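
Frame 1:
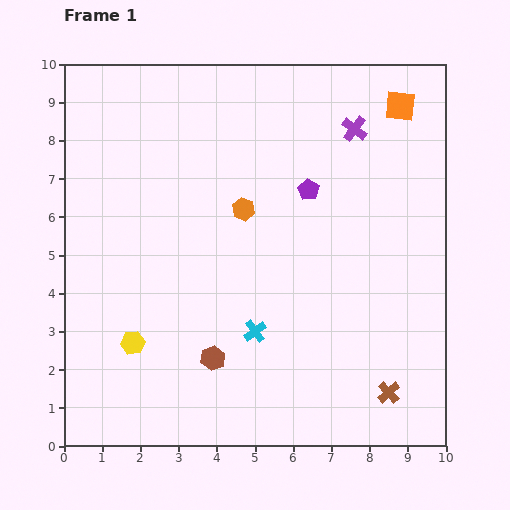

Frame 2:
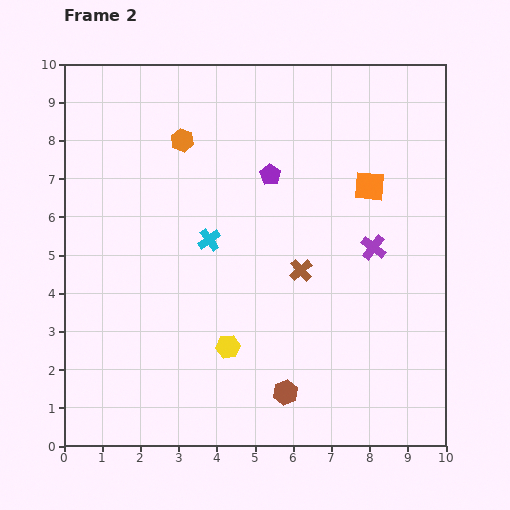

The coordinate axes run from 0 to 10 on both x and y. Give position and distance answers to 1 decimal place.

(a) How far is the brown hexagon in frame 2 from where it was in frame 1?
2.1

The brown hexagon moved from (3.9, 2.3) to (5.8, 1.4), a distance of √(1.9² + 0.9²) ≈ 2.1.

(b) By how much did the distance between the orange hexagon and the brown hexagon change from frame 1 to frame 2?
+3.1

Distance in frame 1: 4.0. Distance in frame 2: 7.1.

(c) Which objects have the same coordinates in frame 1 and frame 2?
none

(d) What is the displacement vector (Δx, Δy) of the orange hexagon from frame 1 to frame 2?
(-1.6, 1.8)

The orange hexagon was at (4.7, 6.2) in frame 1 and (3.1, 8.0) in frame 2.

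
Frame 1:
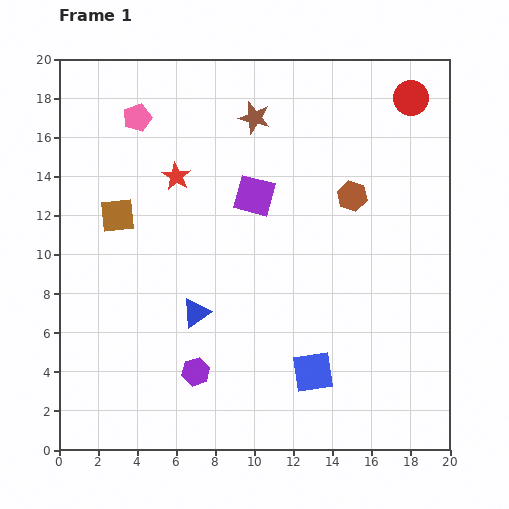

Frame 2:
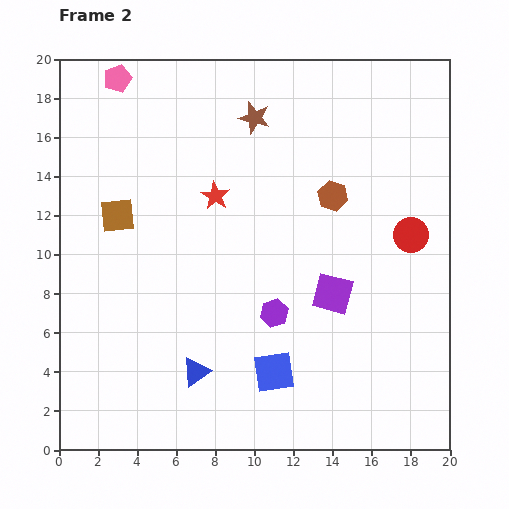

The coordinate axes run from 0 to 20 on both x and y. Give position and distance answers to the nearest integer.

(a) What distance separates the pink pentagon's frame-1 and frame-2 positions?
2

The pink pentagon moved from (4, 17) to (3, 19), a distance of √(1² + 2²) ≈ 2.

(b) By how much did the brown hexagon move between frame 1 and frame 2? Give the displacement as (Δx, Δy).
(-1, 0)

The brown hexagon was at (15, 13) in frame 1 and (14, 13) in frame 2.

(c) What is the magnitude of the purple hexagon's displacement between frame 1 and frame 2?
5

The purple hexagon moved from (7, 4) to (11, 7), a distance of √(4² + 3²) ≈ 5.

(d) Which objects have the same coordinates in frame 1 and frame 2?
the brown star, the brown square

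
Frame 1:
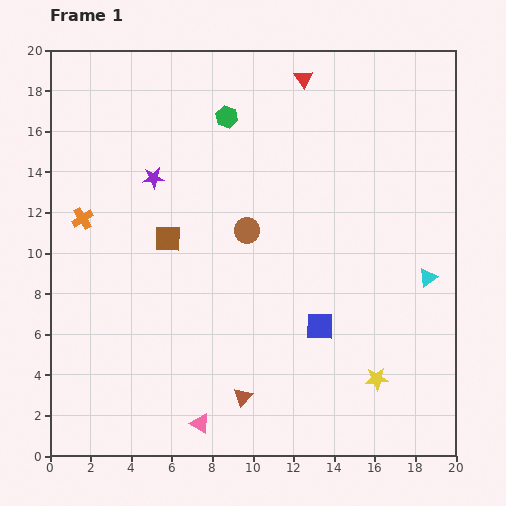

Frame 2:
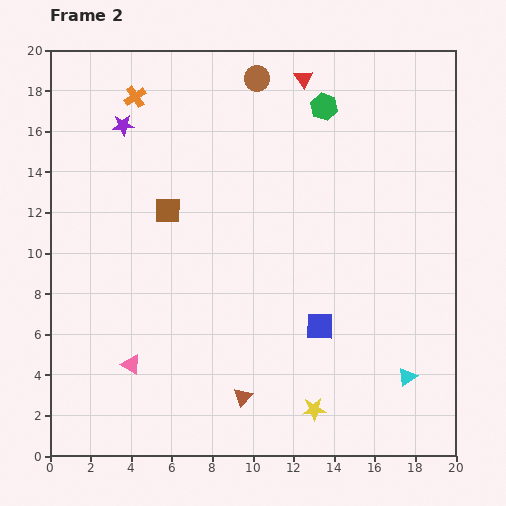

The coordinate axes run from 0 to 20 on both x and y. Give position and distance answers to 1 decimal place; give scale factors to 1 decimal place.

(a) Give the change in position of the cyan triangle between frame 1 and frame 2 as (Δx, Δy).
(-1.0, -4.9)

The cyan triangle was at (18.6, 8.8) in frame 1 and (17.6, 3.9) in frame 2.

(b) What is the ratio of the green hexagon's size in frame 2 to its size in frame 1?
1.3×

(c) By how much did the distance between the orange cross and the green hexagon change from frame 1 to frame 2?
+0.6

Distance in frame 1: 8.7. Distance in frame 2: 9.3.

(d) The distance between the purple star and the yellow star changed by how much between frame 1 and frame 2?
+2.1

Distance in frame 1: 14.8. Distance in frame 2: 16.9.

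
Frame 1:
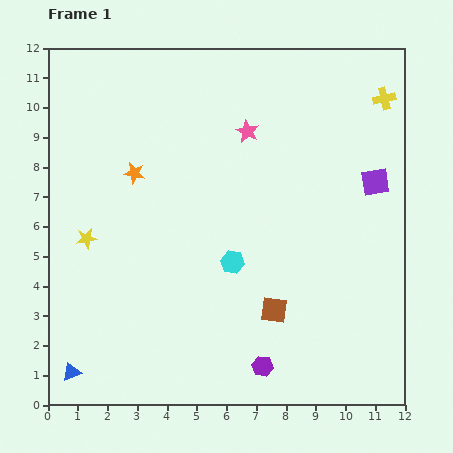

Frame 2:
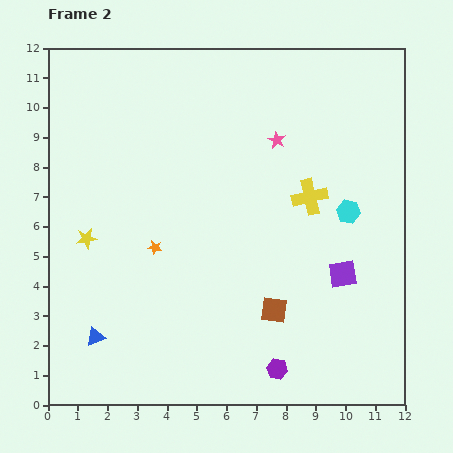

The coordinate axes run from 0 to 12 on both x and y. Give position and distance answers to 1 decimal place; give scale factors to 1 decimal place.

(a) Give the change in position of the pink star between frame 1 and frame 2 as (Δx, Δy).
(1.0, -0.3)

The pink star was at (6.7, 9.2) in frame 1 and (7.7, 8.9) in frame 2.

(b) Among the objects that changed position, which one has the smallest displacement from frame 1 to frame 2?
the purple hexagon

(moved 0.5)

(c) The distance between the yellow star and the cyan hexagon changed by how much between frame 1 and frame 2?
+3.8

Distance in frame 1: 5.0. Distance in frame 2: 8.8.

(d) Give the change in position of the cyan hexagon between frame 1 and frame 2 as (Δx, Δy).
(3.9, 1.7)

The cyan hexagon was at (6.2, 4.8) in frame 1 and (10.1, 6.5) in frame 2.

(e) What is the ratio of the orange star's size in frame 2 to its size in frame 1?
0.7×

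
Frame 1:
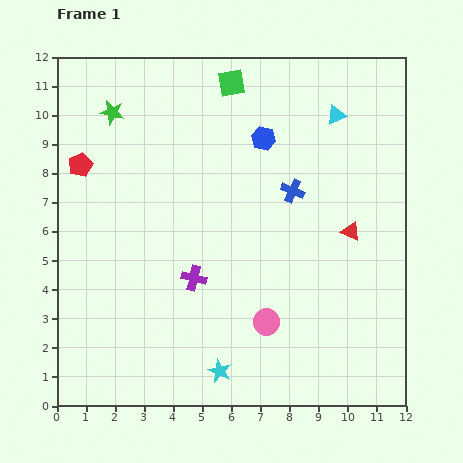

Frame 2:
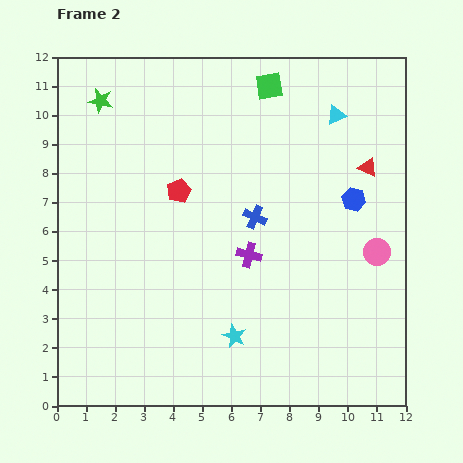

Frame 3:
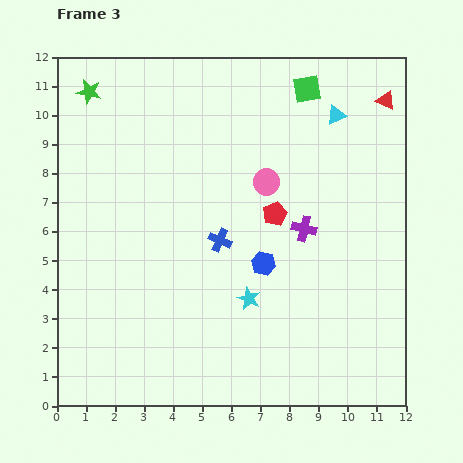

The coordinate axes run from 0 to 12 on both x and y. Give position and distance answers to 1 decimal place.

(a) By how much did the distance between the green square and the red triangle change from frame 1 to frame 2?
-2.1

Distance in frame 1: 6.5. Distance in frame 2: 4.4.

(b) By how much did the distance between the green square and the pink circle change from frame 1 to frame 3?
-4.8

Distance in frame 1: 8.3. Distance in frame 3: 3.5.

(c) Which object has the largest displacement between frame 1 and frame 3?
the red pentagon

(moved 6.9; next 4.8)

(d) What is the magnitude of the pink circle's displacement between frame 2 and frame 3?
4.5

The pink circle moved from (11.0, 5.3) to (7.2, 7.7), a distance of √(3.8² + 2.4²) ≈ 4.5.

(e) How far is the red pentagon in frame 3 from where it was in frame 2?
3.4

The red pentagon moved from (4.2, 7.4) to (7.5, 6.6), a distance of √(3.3² + 0.8²) ≈ 3.4.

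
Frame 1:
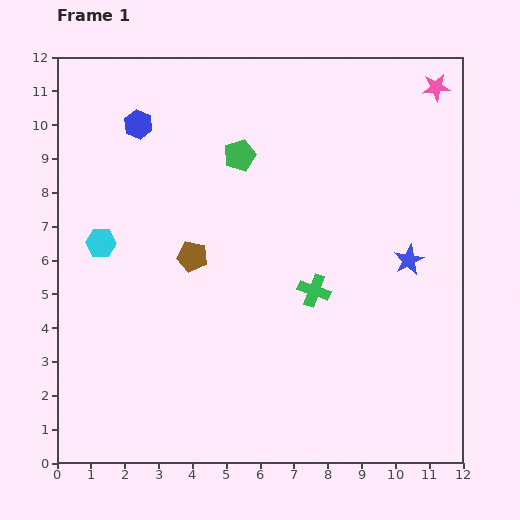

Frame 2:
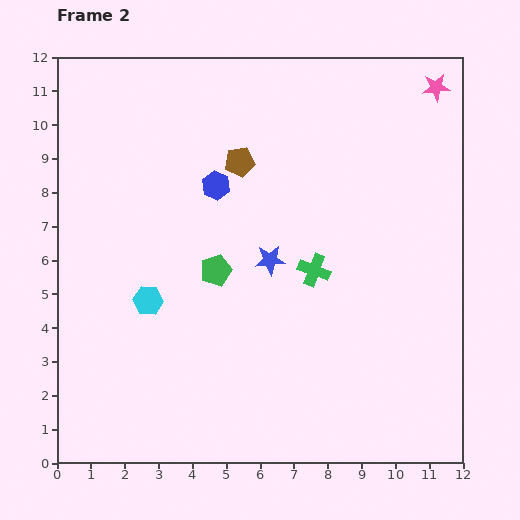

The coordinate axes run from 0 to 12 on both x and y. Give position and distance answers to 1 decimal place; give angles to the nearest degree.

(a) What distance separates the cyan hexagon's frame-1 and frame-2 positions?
2.2

The cyan hexagon moved from (1.3, 6.5) to (2.7, 4.8), a distance of √(1.4² + 1.7²) ≈ 2.2.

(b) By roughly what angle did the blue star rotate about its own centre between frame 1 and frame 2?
24° clockwise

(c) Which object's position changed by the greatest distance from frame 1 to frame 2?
the blue star

(moved 4.1; next 3.5)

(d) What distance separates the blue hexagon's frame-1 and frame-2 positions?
2.9

The blue hexagon moved from (2.4, 10.0) to (4.7, 8.2), a distance of √(2.3² + 1.8²) ≈ 2.9.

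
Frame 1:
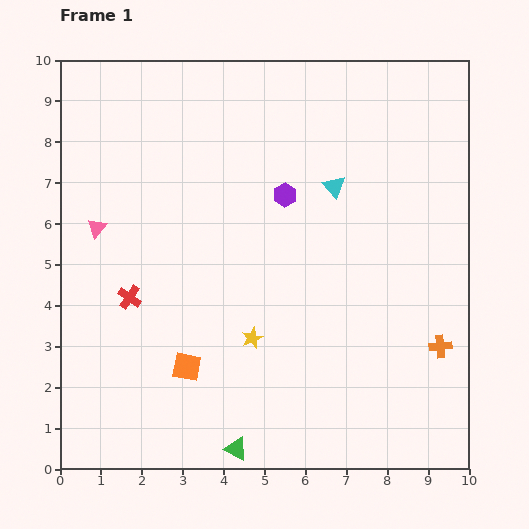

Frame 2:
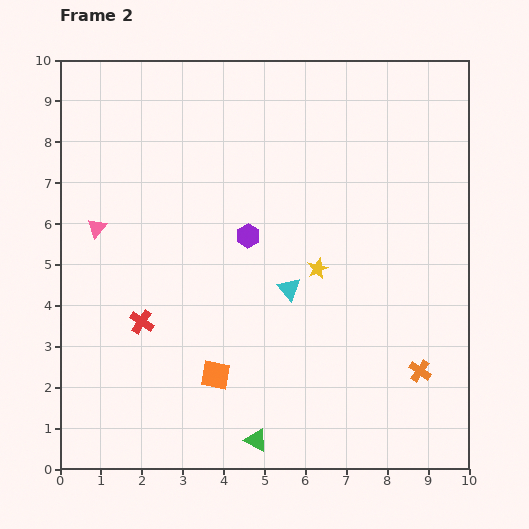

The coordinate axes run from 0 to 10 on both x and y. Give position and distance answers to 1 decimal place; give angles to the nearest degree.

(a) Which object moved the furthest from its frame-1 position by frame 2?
the cyan triangle

(moved 2.7; next 2.3)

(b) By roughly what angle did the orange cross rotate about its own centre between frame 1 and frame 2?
40° clockwise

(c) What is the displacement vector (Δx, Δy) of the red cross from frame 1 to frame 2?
(0.3, -0.6)

The red cross was at (1.7, 4.2) in frame 1 and (2.0, 3.6) in frame 2.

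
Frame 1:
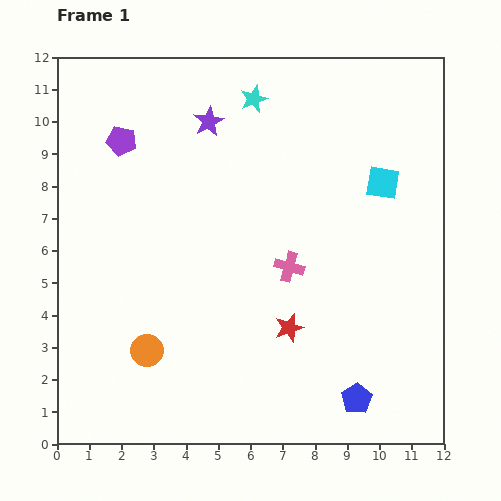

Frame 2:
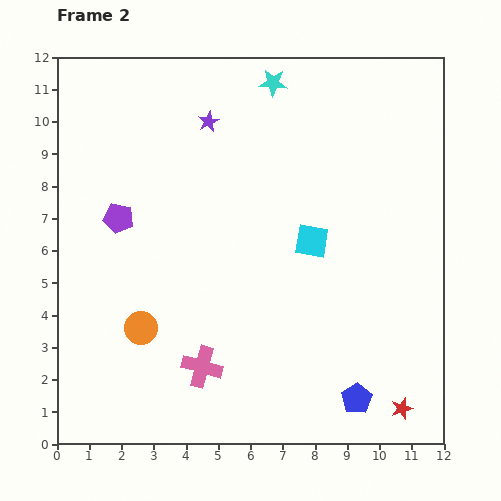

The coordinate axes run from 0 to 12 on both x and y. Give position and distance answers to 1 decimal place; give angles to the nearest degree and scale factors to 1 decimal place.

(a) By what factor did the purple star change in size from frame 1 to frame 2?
0.7×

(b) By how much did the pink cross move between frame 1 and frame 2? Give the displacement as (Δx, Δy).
(-2.7, -3.1)

The pink cross was at (7.2, 5.5) in frame 1 and (4.5, 2.4) in frame 2.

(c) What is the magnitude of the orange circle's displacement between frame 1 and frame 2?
0.7

The orange circle moved from (2.8, 2.9) to (2.6, 3.6), a distance of √(0.2² + 0.7²) ≈ 0.7.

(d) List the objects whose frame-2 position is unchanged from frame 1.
the purple star, the blue pentagon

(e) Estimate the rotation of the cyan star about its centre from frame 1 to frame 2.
24° clockwise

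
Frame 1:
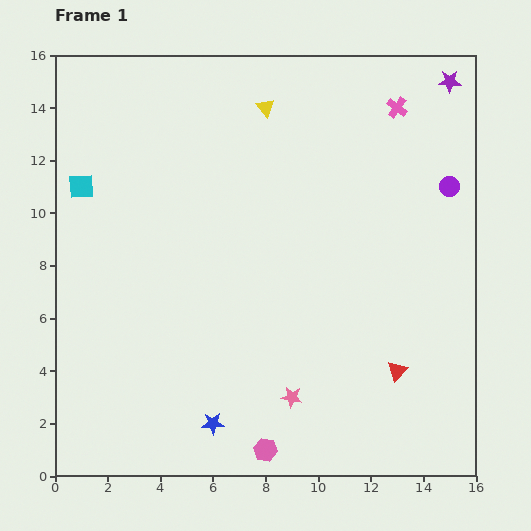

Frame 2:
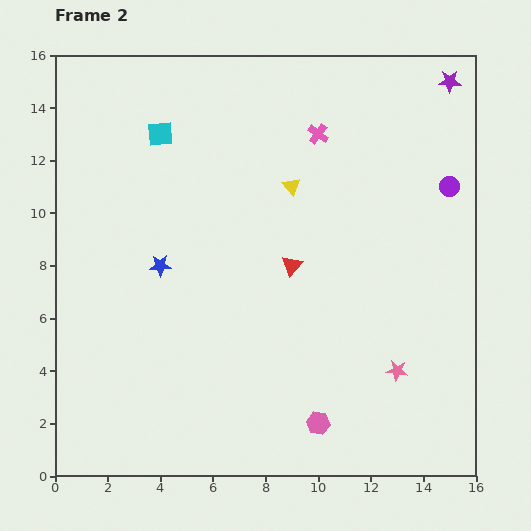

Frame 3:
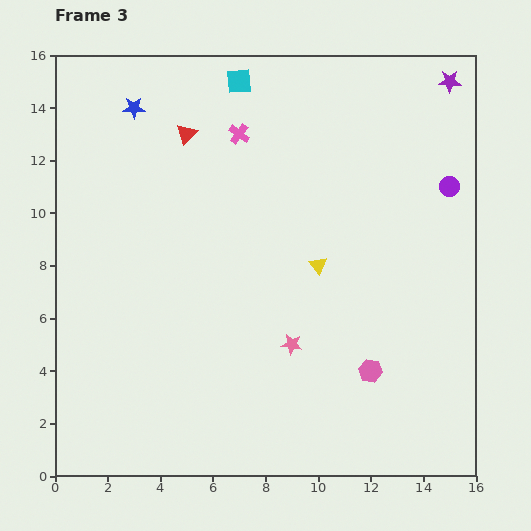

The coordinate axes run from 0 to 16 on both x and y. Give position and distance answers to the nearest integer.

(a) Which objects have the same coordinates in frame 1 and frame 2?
the purple star, the purple circle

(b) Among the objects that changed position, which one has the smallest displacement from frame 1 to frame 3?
the pink star

(moved 2)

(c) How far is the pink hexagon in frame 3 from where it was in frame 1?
5

The pink hexagon moved from (8, 1) to (12, 4), a distance of √(4² + 3²) ≈ 5.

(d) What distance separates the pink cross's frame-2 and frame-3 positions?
3

The pink cross moved from (10, 13) to (7, 13), a distance of √(3² + 0²) ≈ 3.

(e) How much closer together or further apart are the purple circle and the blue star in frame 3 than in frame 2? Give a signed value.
+1

Distance in frame 2: 11. Distance in frame 3: 12.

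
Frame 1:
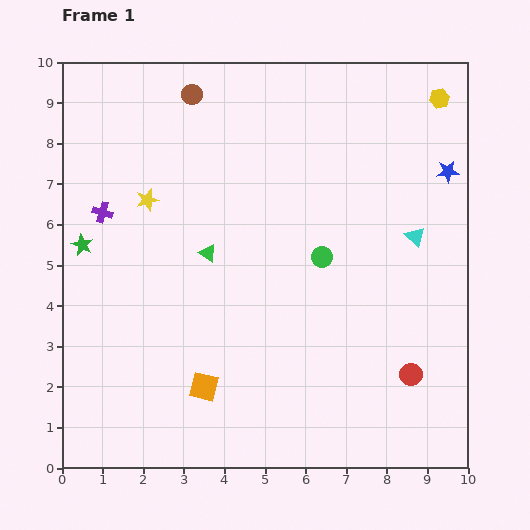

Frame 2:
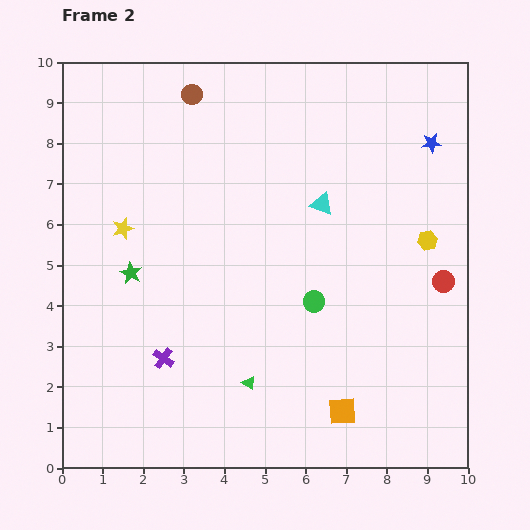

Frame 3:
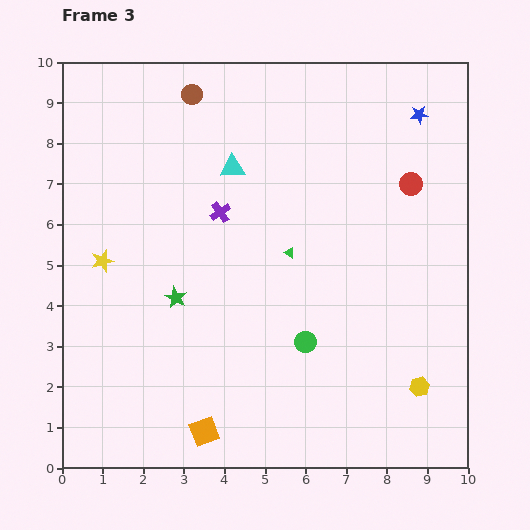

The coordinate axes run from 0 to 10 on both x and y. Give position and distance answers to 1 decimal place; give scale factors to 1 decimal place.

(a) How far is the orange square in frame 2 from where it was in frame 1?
3.5

The orange square moved from (3.5, 2.0) to (6.9, 1.4), a distance of √(3.4² + 0.6²) ≈ 3.5.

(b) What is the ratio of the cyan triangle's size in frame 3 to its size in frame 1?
1.3×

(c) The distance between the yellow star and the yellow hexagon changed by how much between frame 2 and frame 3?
+0.9

Distance in frame 2: 7.5. Distance in frame 3: 8.4.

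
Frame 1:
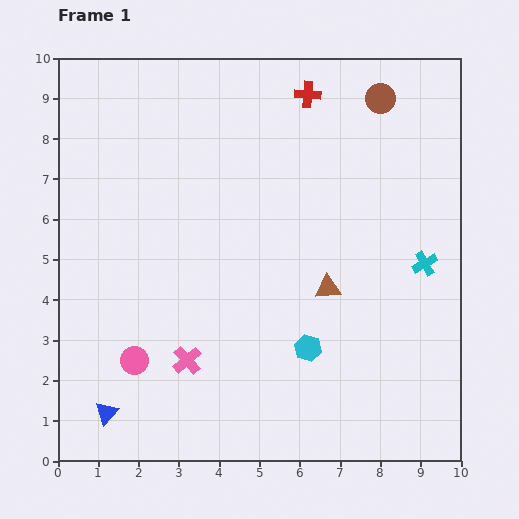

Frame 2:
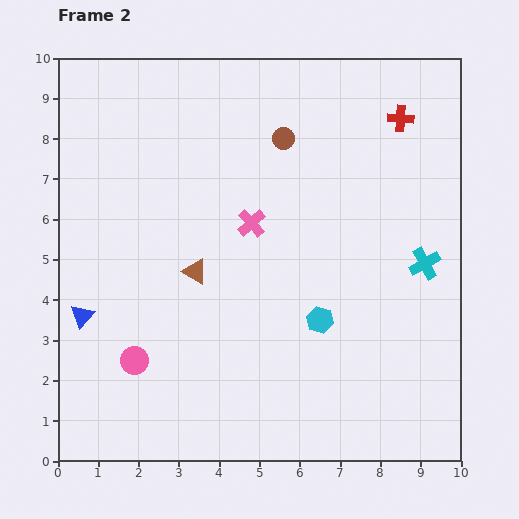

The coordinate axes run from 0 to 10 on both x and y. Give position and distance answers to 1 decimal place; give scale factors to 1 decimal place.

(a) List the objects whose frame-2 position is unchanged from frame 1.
the pink circle, the cyan cross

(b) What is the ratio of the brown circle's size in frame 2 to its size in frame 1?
0.7×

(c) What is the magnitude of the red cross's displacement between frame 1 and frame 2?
2.4

The red cross moved from (6.2, 9.1) to (8.5, 8.5), a distance of √(2.3² + 0.6²) ≈ 2.4.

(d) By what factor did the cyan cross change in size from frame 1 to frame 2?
1.3×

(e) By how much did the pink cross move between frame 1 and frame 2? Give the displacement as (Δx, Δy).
(1.6, 3.4)

The pink cross was at (3.2, 2.5) in frame 1 and (4.8, 5.9) in frame 2.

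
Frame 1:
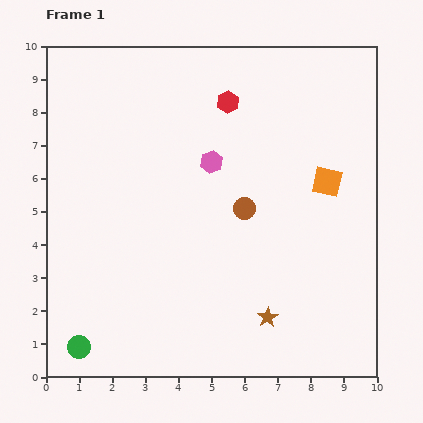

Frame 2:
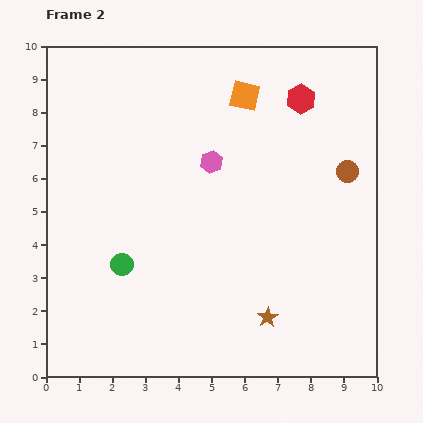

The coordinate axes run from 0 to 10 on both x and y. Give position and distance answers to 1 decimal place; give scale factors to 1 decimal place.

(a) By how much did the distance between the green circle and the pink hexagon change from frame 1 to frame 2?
-2.8

Distance in frame 1: 6.9. Distance in frame 2: 4.1.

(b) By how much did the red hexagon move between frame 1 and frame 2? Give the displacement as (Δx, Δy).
(2.2, 0.1)

The red hexagon was at (5.5, 8.3) in frame 1 and (7.7, 8.4) in frame 2.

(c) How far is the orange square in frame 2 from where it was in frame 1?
3.6

The orange square moved from (8.5, 5.9) to (6.0, 8.5), a distance of √(2.5² + 2.6²) ≈ 3.6.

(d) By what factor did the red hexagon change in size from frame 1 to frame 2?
1.3×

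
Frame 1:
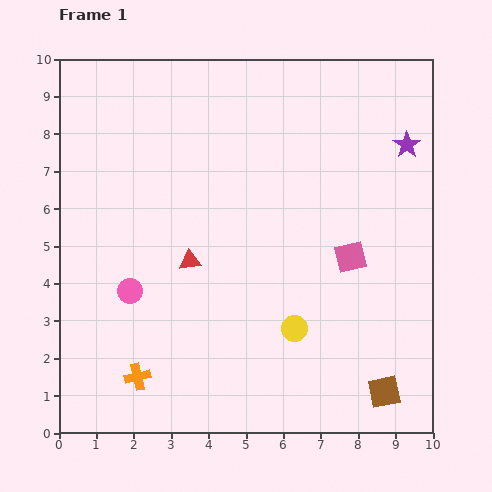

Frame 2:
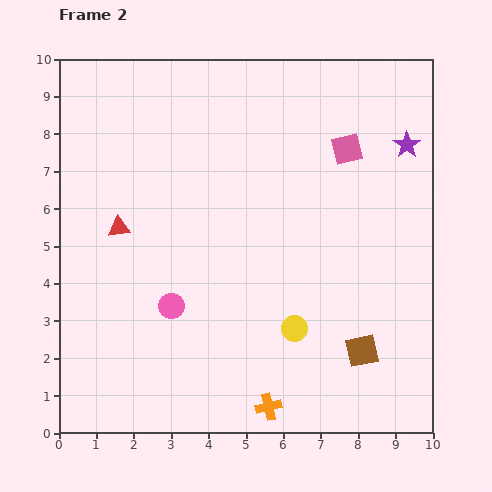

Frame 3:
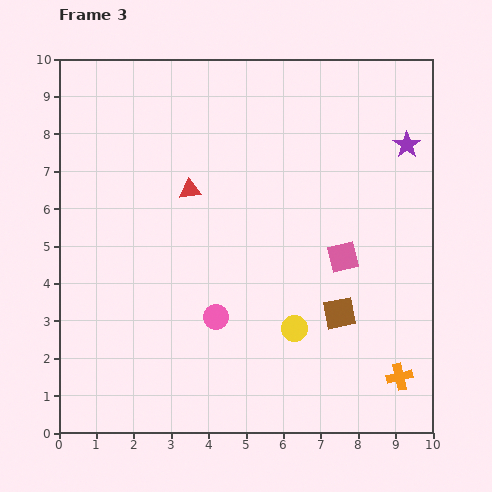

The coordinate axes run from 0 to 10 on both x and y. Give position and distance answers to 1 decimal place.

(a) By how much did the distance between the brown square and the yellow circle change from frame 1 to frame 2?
-1.0

Distance in frame 1: 2.9. Distance in frame 2: 1.9.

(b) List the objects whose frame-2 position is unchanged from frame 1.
the purple star, the yellow circle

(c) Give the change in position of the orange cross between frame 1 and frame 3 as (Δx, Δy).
(7.0, 0.0)

The orange cross was at (2.1, 1.5) in frame 1 and (9.1, 1.5) in frame 3.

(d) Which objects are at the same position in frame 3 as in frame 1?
the purple star, the yellow circle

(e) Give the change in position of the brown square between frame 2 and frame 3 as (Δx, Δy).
(-0.6, 1.0)

The brown square was at (8.1, 2.2) in frame 2 and (7.5, 3.2) in frame 3.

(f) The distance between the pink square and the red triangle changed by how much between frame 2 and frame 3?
-2.0

Distance in frame 2: 6.5. Distance in frame 3: 4.5.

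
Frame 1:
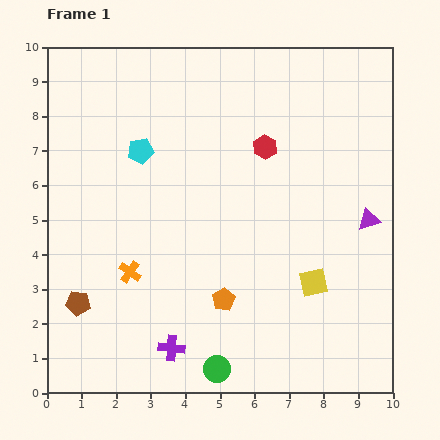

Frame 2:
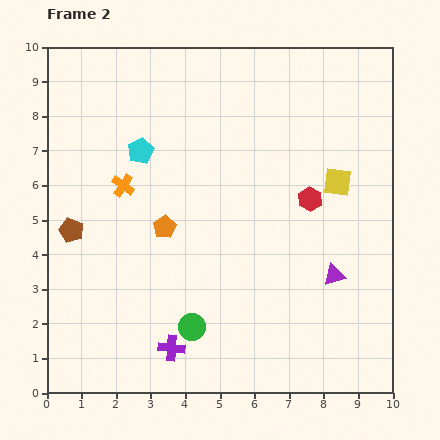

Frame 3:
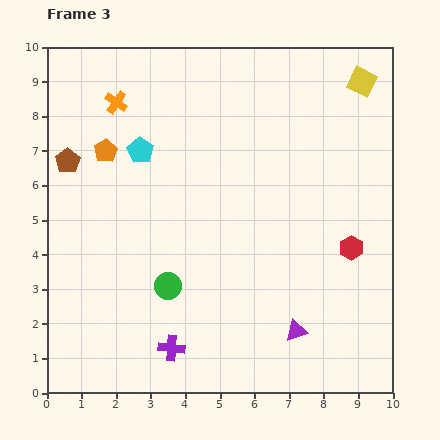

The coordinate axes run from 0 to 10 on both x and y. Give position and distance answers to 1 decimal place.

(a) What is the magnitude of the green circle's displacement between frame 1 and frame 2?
1.4

The green circle moved from (4.9, 0.7) to (4.2, 1.9), a distance of √(0.7² + 1.2²) ≈ 1.4.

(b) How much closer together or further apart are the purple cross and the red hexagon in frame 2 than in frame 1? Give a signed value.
-0.5

Distance in frame 1: 6.4. Distance in frame 2: 5.9.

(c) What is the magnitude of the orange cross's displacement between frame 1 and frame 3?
4.9

The orange cross moved from (2.4, 3.5) to (2.0, 8.4), a distance of √(0.4² + 4.9²) ≈ 4.9.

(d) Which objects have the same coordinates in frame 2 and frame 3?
the cyan pentagon, the purple cross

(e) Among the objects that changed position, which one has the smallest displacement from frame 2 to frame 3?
the green circle

(moved 1.4)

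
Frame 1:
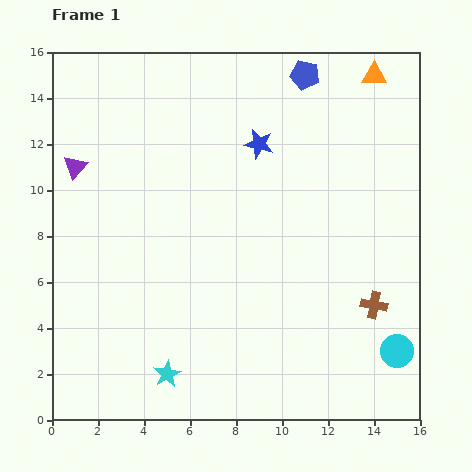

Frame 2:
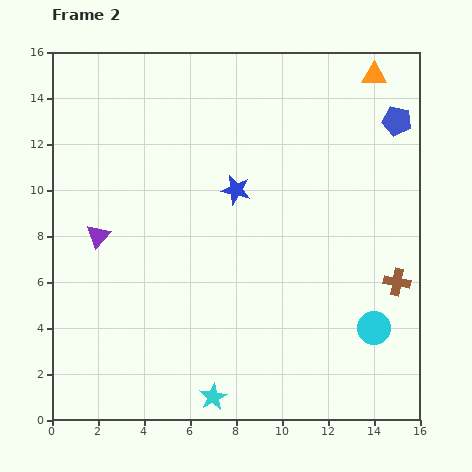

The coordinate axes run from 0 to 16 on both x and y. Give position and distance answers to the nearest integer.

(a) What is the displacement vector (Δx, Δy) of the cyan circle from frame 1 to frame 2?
(-1, 1)

The cyan circle was at (15, 3) in frame 1 and (14, 4) in frame 2.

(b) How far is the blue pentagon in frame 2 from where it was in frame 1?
4

The blue pentagon moved from (11, 15) to (15, 13), a distance of √(4² + 2²) ≈ 4.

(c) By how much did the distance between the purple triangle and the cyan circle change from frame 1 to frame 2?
-3

Distance in frame 1: 16. Distance in frame 2: 13.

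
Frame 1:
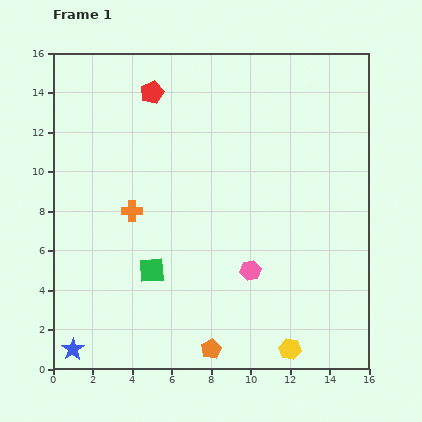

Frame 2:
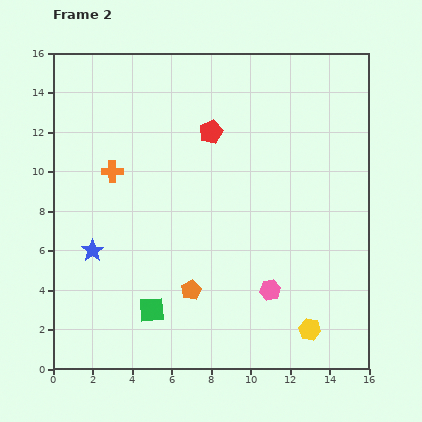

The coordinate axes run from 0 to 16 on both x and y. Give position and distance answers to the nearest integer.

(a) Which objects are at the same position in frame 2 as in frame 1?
none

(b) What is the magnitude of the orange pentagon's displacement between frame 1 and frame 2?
3

The orange pentagon moved from (8, 1) to (7, 4), a distance of √(1² + 3²) ≈ 3.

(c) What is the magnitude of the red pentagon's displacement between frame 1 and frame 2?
4

The red pentagon moved from (5, 14) to (8, 12), a distance of √(3² + 2²) ≈ 4.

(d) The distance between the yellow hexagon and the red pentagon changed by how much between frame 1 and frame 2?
-4

Distance in frame 1: 15. Distance in frame 2: 11.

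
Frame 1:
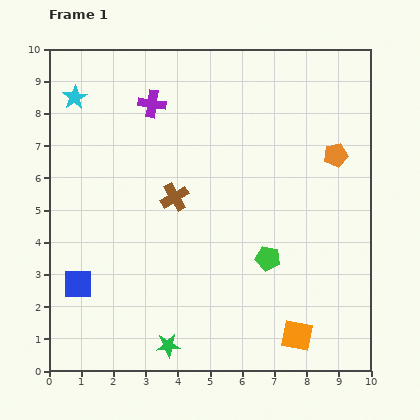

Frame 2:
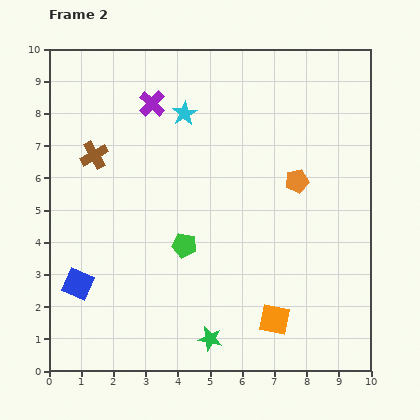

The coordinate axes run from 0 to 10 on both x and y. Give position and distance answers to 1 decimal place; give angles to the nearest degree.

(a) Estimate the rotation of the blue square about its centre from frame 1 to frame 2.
23° clockwise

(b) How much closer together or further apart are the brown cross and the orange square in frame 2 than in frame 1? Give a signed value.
+1.9

Distance in frame 1: 5.7. Distance in frame 2: 7.6.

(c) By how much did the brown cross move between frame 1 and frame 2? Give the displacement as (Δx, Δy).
(-2.5, 1.3)

The brown cross was at (3.9, 5.4) in frame 1 and (1.4, 6.7) in frame 2.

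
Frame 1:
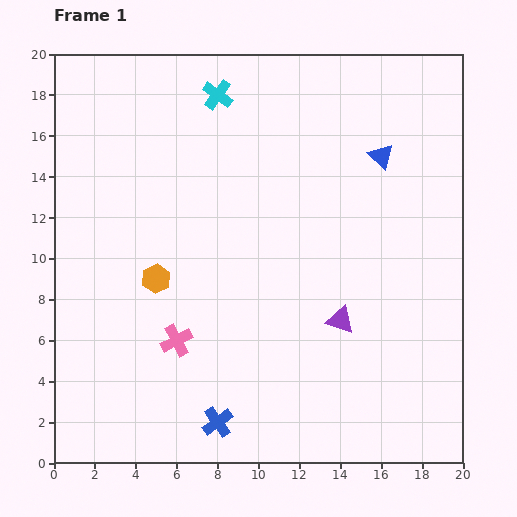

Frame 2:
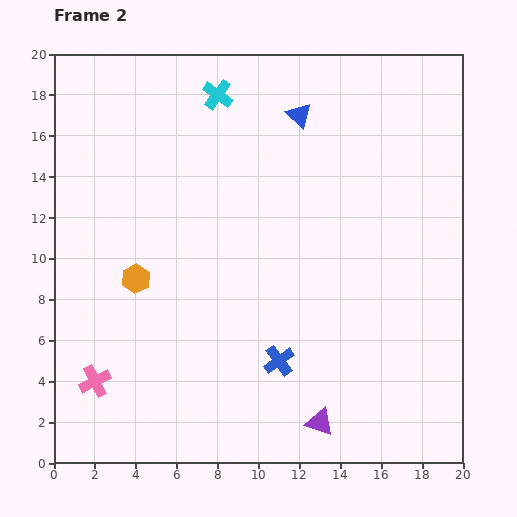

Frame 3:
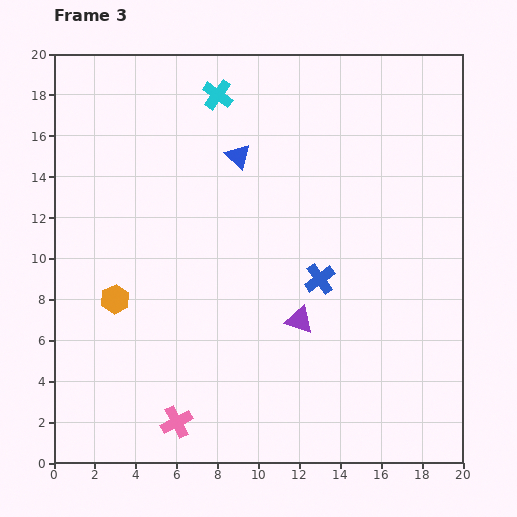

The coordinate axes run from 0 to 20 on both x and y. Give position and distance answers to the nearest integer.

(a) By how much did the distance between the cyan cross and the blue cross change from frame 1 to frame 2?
-3

Distance in frame 1: 16. Distance in frame 2: 13.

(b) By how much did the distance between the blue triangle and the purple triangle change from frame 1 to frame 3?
+1

Distance in frame 1: 8. Distance in frame 3: 9.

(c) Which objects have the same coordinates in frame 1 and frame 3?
the cyan cross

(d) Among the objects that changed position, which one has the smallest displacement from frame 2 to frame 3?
the orange hexagon

(moved 1)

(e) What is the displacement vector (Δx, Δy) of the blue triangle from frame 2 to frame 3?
(-3, -2)

The blue triangle was at (12, 17) in frame 2 and (9, 15) in frame 3.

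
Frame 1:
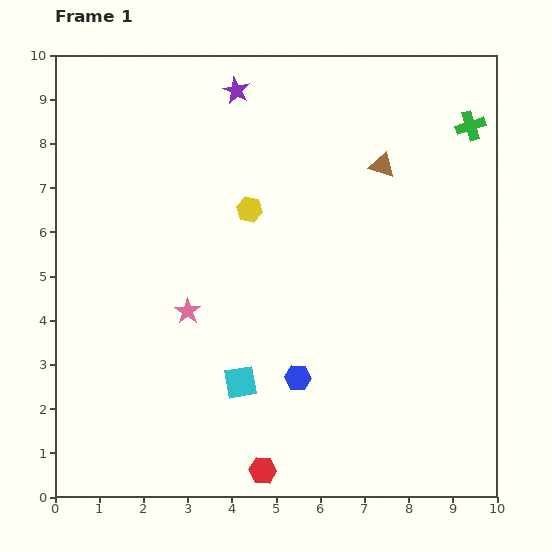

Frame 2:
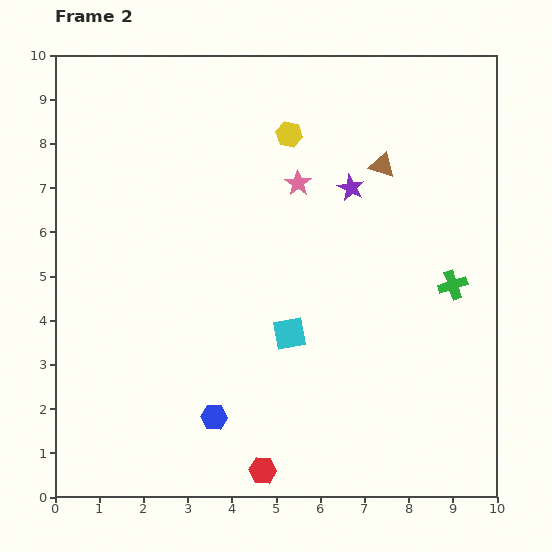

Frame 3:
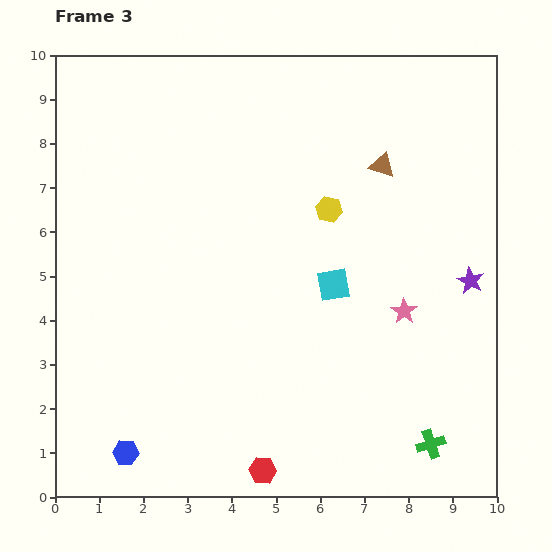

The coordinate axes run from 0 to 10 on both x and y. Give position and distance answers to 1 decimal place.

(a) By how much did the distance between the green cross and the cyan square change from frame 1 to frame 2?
-3.9

Distance in frame 1: 7.8. Distance in frame 2: 3.9.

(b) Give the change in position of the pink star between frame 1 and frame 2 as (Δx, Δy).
(2.5, 2.9)

The pink star was at (3.0, 4.2) in frame 1 and (5.5, 7.1) in frame 2.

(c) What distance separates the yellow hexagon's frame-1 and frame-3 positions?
1.8

The yellow hexagon moved from (4.4, 6.5) to (6.2, 6.5), a distance of √(1.8² + 0.0²) ≈ 1.8.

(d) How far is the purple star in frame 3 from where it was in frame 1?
6.8

The purple star moved from (4.1, 9.2) to (9.4, 4.9), a distance of √(5.3² + 4.3²) ≈ 6.8.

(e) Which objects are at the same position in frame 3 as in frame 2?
the brown triangle, the red hexagon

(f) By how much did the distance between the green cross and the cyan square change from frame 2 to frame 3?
+0.3

Distance in frame 2: 3.9. Distance in frame 3: 4.2.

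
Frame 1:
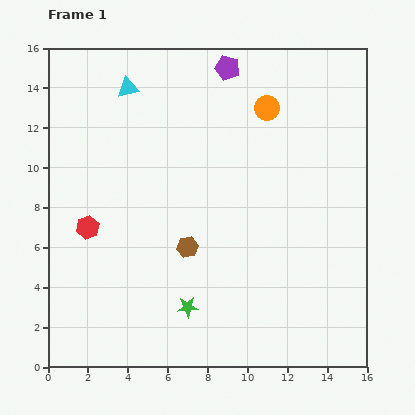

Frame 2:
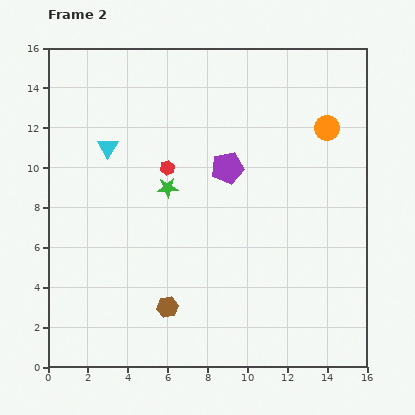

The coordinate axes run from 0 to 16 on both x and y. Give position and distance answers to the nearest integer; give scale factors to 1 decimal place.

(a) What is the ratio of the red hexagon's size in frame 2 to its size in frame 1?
0.6×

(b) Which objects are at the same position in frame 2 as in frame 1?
none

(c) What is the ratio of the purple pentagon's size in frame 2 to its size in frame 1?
1.3×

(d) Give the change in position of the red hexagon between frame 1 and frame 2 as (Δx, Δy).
(4, 3)

The red hexagon was at (2, 7) in frame 1 and (6, 10) in frame 2.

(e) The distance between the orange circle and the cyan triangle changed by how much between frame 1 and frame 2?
+4

Distance in frame 1: 7. Distance in frame 2: 11.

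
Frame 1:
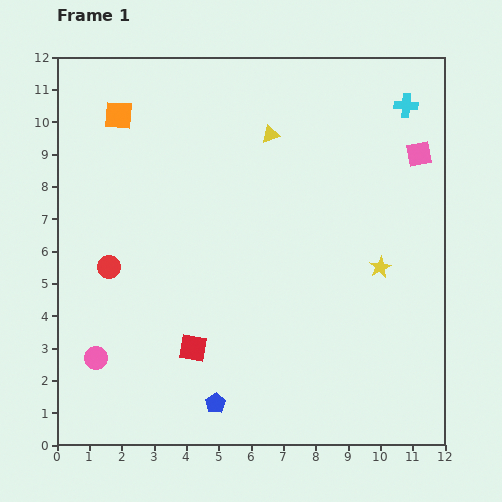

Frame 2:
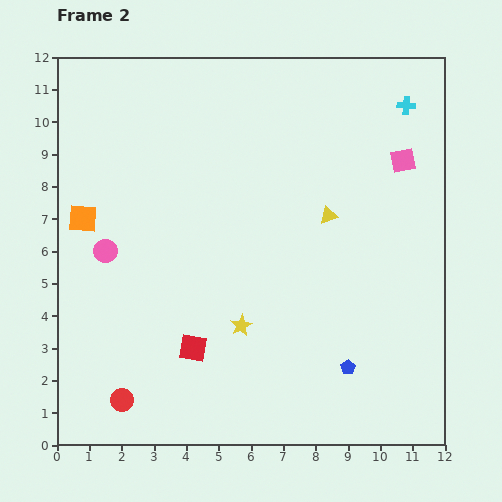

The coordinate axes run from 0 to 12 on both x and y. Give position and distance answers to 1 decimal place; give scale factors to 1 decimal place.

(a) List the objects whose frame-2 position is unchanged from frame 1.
the cyan cross, the red square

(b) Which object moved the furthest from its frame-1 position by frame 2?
the yellow star

(moved 4.7; next 4.2)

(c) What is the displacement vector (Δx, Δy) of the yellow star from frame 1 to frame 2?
(-4.3, -1.8)

The yellow star was at (10.0, 5.5) in frame 1 and (5.7, 3.7) in frame 2.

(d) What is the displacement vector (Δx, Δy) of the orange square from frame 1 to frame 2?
(-1.1, -3.2)

The orange square was at (1.9, 10.2) in frame 1 and (0.8, 7.0) in frame 2.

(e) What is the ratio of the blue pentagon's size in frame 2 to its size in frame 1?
0.7×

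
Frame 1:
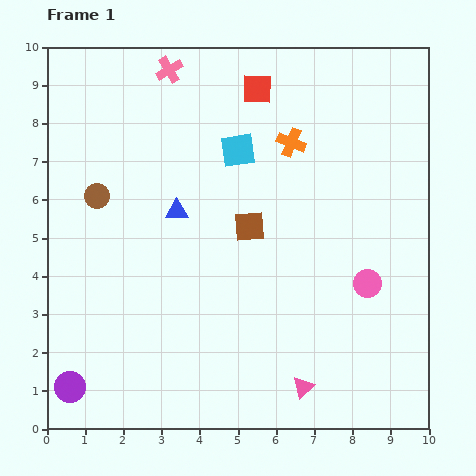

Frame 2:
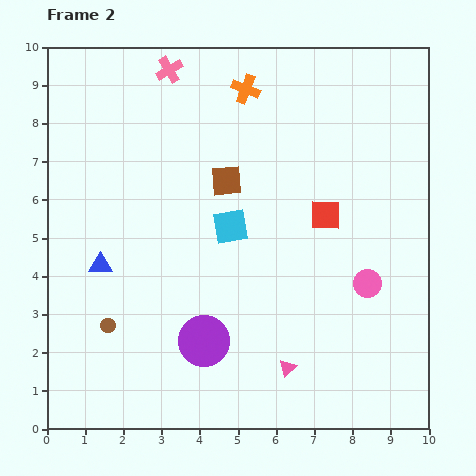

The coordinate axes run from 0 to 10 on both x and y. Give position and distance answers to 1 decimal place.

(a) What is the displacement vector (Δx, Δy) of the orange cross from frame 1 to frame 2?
(-1.2, 1.4)

The orange cross was at (6.4, 7.5) in frame 1 and (5.2, 8.9) in frame 2.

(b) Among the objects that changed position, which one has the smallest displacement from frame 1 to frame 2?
the pink triangle

(moved 0.6)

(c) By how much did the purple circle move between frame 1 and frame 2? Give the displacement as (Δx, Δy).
(3.5, 1.2)

The purple circle was at (0.6, 1.1) in frame 1 and (4.1, 2.3) in frame 2.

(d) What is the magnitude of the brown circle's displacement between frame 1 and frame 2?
3.4

The brown circle moved from (1.3, 6.1) to (1.6, 2.7), a distance of √(0.3² + 3.4²) ≈ 3.4.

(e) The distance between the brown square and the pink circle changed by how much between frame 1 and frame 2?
+1.2

Distance in frame 1: 3.4. Distance in frame 2: 4.6.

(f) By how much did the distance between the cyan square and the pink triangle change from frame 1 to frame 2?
-2.4

Distance in frame 1: 6.4. Distance in frame 2: 4.0.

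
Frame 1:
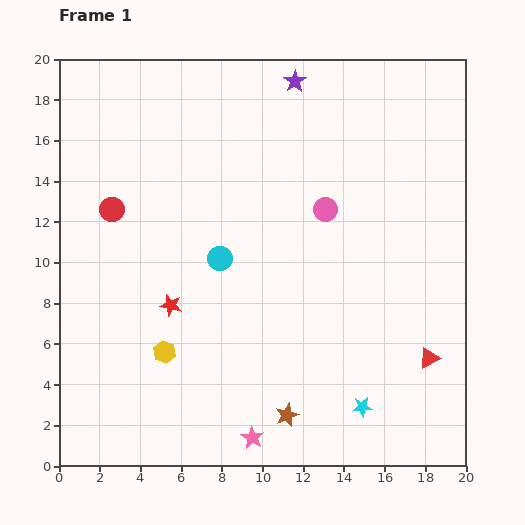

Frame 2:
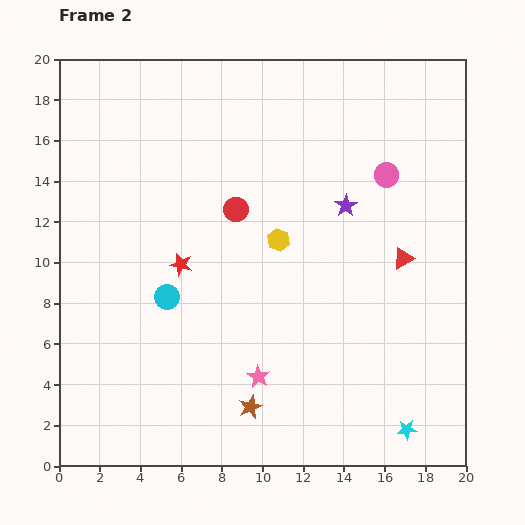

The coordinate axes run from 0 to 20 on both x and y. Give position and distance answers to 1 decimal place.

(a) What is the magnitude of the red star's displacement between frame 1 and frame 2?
2.1

The red star moved from (5.5, 7.9) to (6.0, 9.9), a distance of √(0.5² + 2.0²) ≈ 2.1.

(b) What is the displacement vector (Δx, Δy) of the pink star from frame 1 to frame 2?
(0.3, 3.0)

The pink star was at (9.5, 1.4) in frame 1 and (9.8, 4.4) in frame 2.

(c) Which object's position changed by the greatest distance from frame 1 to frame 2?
the yellow hexagon

(moved 7.8; next 6.6)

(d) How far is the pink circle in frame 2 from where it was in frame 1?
3.4

The pink circle moved from (13.1, 12.6) to (16.1, 14.3), a distance of √(3.0² + 1.7²) ≈ 3.4.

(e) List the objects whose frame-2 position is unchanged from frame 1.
none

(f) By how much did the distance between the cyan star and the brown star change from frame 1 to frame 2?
+4.1

Distance in frame 1: 3.7. Distance in frame 2: 7.8.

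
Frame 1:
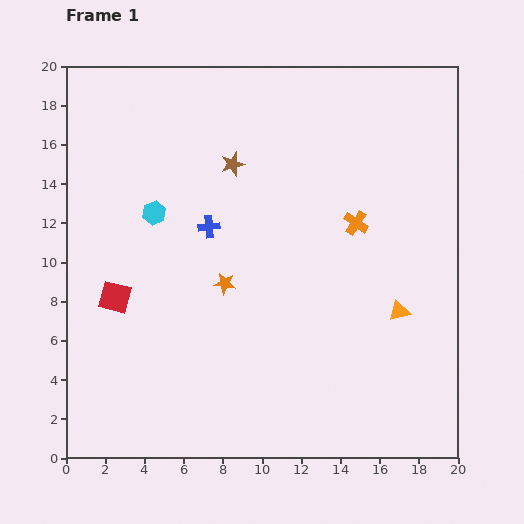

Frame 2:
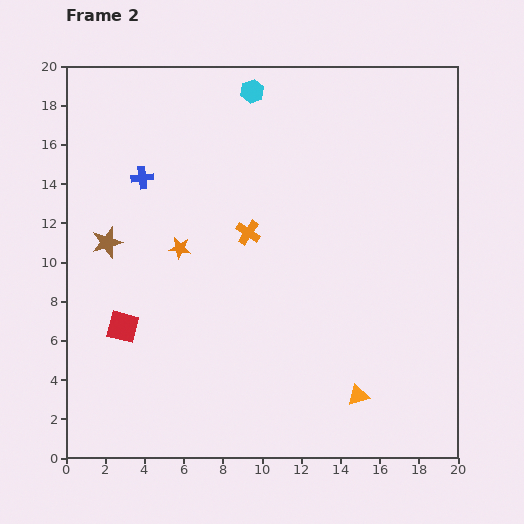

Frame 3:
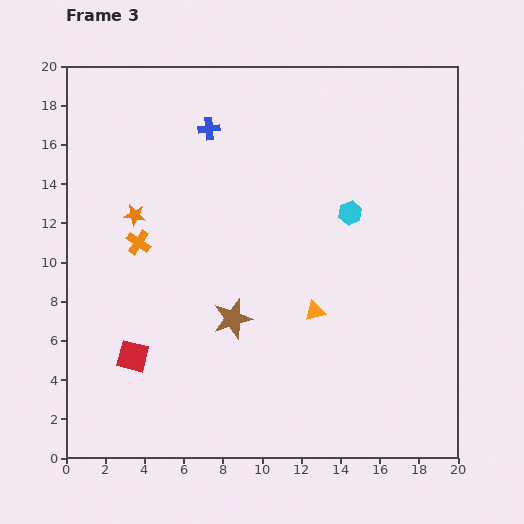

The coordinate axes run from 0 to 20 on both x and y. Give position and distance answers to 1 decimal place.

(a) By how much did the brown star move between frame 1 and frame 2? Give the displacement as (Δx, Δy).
(-6.4, -4.0)

The brown star was at (8.5, 15.0) in frame 1 and (2.1, 11.0) in frame 2.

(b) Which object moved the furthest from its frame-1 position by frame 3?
the orange cross

(moved 11.1; next 10.0)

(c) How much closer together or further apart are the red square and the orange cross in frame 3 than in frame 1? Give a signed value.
-7.1

Distance in frame 1: 12.9. Distance in frame 3: 5.8.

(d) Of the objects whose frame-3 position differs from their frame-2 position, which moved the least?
the red square

(moved 1.6)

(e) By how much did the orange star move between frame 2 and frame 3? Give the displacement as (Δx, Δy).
(-2.3, 1.7)

The orange star was at (5.8, 10.7) in frame 2 and (3.5, 12.4) in frame 3.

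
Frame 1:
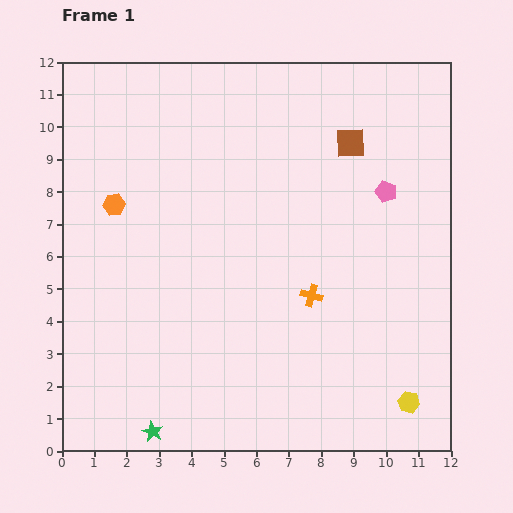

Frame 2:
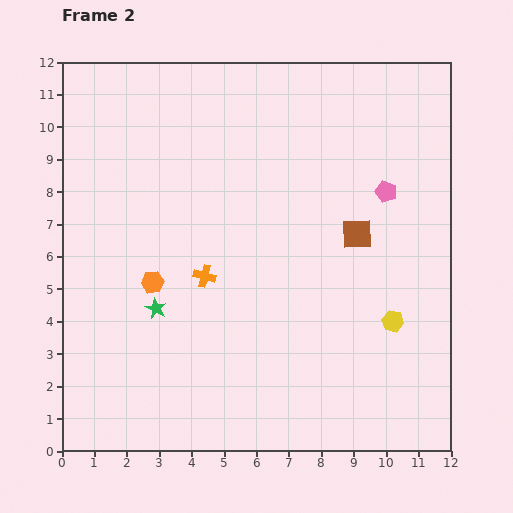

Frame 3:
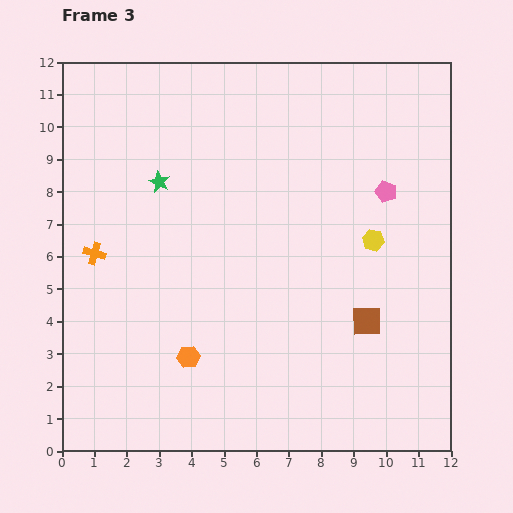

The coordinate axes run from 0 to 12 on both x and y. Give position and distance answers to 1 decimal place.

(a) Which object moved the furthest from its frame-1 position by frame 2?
the green star

(moved 3.8; next 3.4)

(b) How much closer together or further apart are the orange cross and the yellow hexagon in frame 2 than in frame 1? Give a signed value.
+1.5

Distance in frame 1: 4.5. Distance in frame 2: 6.0.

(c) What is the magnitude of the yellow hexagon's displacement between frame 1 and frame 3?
5.1

The yellow hexagon moved from (10.7, 1.5) to (9.6, 6.5), a distance of √(1.1² + 5.0²) ≈ 5.1.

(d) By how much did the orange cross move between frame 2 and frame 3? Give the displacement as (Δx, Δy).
(-3.4, 0.7)

The orange cross was at (4.4, 5.4) in frame 2 and (1.0, 6.1) in frame 3.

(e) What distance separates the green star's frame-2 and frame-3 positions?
3.9

The green star moved from (2.9, 4.4) to (3.0, 8.3), a distance of √(0.1² + 3.9²) ≈ 3.9.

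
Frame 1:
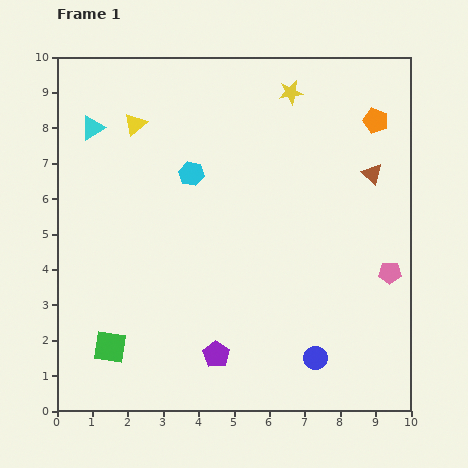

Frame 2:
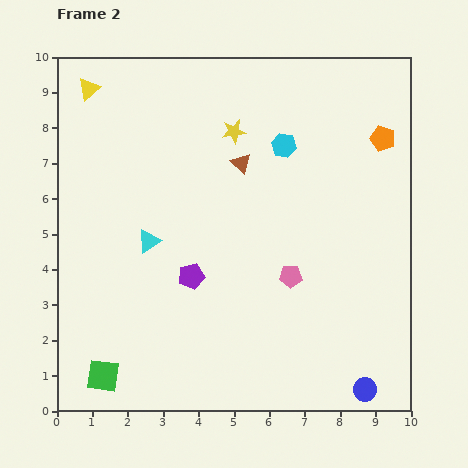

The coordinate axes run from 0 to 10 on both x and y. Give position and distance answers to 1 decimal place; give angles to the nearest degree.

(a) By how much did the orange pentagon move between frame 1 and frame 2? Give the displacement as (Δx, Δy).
(0.2, -0.5)

The orange pentagon was at (9.0, 8.2) in frame 1 and (9.2, 7.7) in frame 2.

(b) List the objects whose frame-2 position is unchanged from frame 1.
none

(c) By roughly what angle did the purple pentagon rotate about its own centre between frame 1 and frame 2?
25° clockwise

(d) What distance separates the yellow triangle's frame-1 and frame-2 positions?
1.6

The yellow triangle moved from (2.2, 8.1) to (0.9, 9.1), a distance of √(1.3² + 1.0²) ≈ 1.6.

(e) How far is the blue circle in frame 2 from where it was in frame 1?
1.7

The blue circle moved from (7.3, 1.5) to (8.7, 0.6), a distance of √(1.4² + 0.9²) ≈ 1.7.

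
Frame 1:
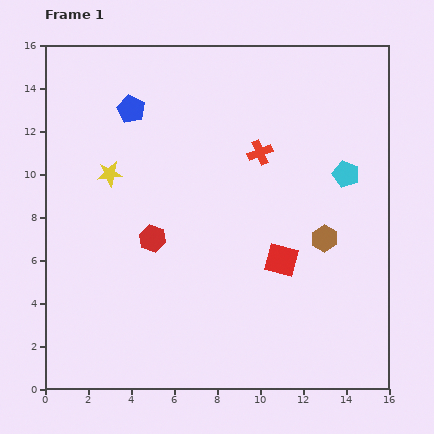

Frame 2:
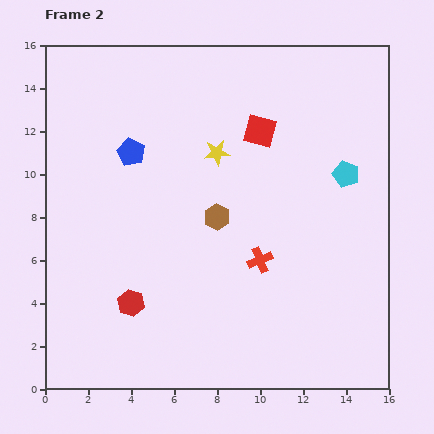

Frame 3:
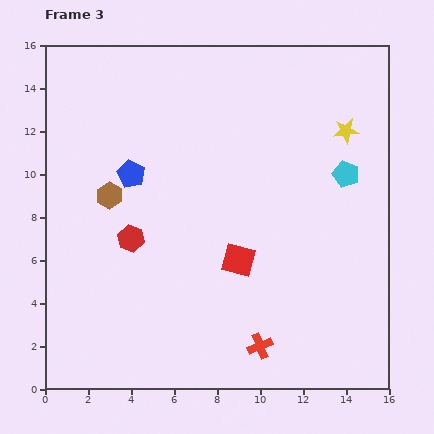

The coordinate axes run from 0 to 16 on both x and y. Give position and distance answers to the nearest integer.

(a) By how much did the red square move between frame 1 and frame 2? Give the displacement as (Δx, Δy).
(-1, 6)

The red square was at (11, 6) in frame 1 and (10, 12) in frame 2.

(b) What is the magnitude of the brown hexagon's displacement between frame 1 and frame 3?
10

The brown hexagon moved from (13, 7) to (3, 9), a distance of √(10² + 2²) ≈ 10.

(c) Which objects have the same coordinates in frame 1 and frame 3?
the cyan pentagon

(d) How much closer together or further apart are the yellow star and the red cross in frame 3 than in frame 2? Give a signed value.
+6

Distance in frame 2: 5. Distance in frame 3: 11.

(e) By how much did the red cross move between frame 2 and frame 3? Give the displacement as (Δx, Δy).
(0, -4)

The red cross was at (10, 6) in frame 2 and (10, 2) in frame 3.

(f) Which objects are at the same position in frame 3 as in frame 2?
the cyan pentagon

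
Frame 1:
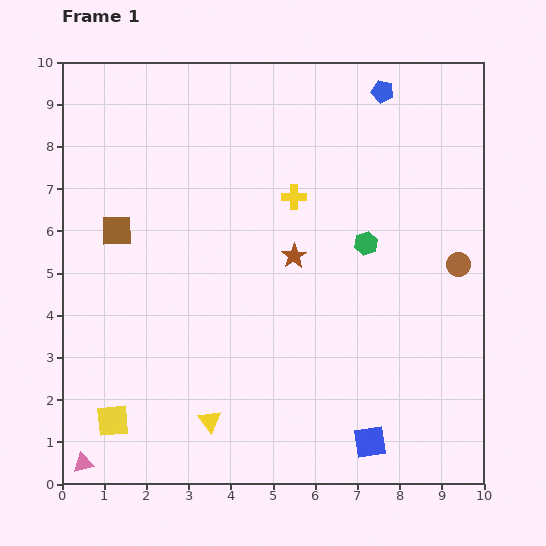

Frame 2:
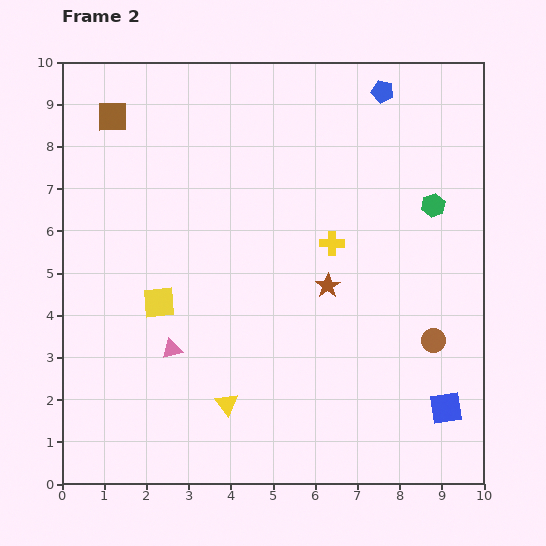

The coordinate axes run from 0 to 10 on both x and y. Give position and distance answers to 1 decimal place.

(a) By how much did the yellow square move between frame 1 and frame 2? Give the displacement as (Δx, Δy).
(1.1, 2.8)

The yellow square was at (1.2, 1.5) in frame 1 and (2.3, 4.3) in frame 2.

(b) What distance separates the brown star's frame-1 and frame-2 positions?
1.1

The brown star moved from (5.5, 5.4) to (6.3, 4.7), a distance of √(0.8² + 0.7²) ≈ 1.1.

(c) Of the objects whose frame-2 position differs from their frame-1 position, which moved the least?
the yellow triangle

(moved 0.6)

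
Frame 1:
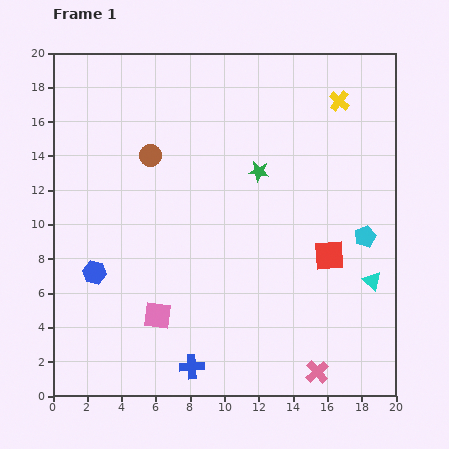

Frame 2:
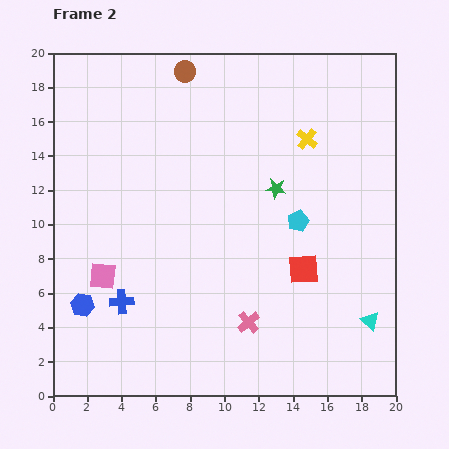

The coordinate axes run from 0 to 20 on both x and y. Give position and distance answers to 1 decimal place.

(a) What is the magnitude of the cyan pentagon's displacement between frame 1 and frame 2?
4.0

The cyan pentagon moved from (18.2, 9.3) to (14.3, 10.2), a distance of √(3.9² + 0.9²) ≈ 4.0.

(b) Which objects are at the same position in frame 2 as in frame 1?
none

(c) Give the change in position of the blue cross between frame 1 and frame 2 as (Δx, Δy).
(-4.1, 3.8)

The blue cross was at (8.1, 1.7) in frame 1 and (4.0, 5.5) in frame 2.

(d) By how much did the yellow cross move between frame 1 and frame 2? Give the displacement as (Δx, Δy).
(-1.9, -2.2)

The yellow cross was at (16.7, 17.2) in frame 1 and (14.8, 15.0) in frame 2.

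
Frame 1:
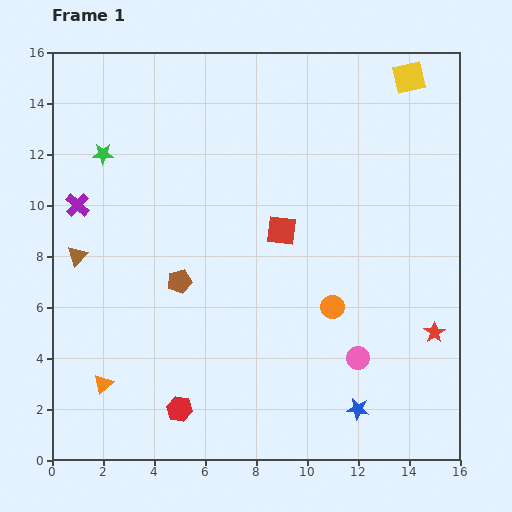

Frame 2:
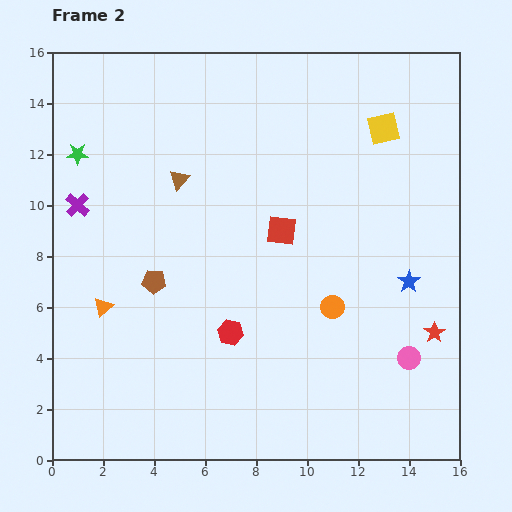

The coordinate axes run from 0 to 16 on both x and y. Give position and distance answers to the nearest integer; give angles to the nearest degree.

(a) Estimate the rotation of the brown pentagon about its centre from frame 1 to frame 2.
17° clockwise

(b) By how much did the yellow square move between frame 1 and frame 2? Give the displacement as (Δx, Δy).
(-1, -2)

The yellow square was at (14, 15) in frame 1 and (13, 13) in frame 2.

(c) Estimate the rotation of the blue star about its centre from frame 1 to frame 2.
29° clockwise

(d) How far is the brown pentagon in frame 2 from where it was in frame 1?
1

The brown pentagon moved from (5, 7) to (4, 7), a distance of √(1² + 0²) ≈ 1.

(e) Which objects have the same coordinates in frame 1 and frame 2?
the orange circle, the red square, the purple cross, the red star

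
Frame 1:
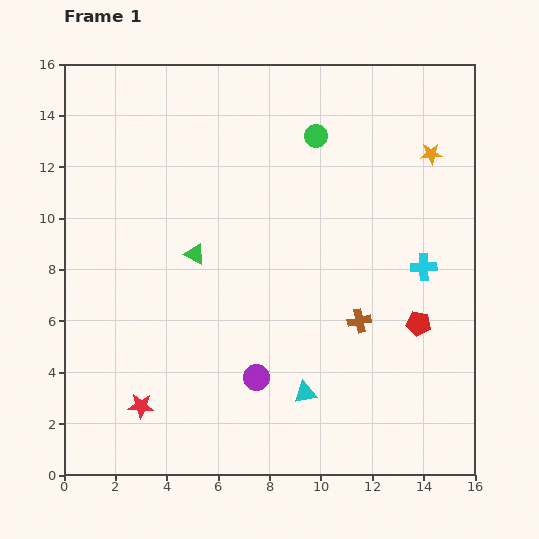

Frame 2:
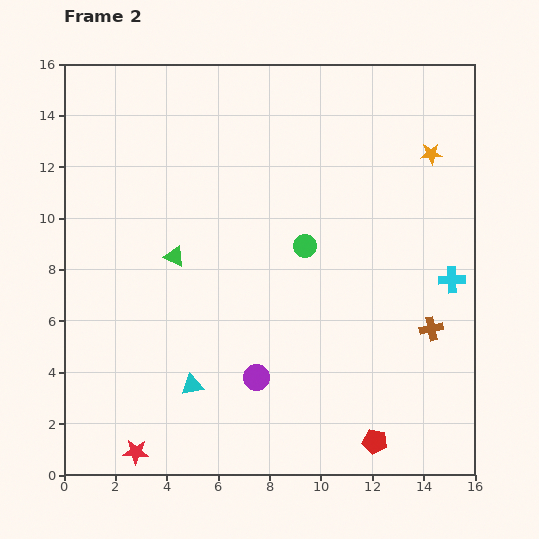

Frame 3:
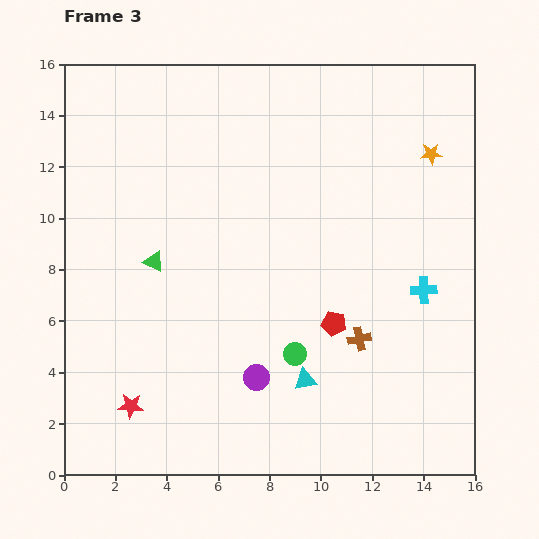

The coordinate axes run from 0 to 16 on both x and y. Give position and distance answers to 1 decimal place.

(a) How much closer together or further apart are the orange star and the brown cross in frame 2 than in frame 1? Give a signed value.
-0.3

Distance in frame 1: 7.1. Distance in frame 2: 6.8.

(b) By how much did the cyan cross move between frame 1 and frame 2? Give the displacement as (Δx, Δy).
(1.1, -0.5)

The cyan cross was at (14.0, 8.1) in frame 1 and (15.1, 7.6) in frame 2.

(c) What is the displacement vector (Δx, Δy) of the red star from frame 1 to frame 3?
(-0.4, 0.0)

The red star was at (3.0, 2.7) in frame 1 and (2.6, 2.7) in frame 3.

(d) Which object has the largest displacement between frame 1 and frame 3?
the green circle

(moved 8.5; next 3.3)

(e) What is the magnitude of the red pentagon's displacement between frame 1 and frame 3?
3.3

The red pentagon moved from (13.8, 5.9) to (10.5, 5.9), a distance of √(3.3² + 0.0²) ≈ 3.3.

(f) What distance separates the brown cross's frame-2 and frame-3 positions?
2.8

The brown cross moved from (14.3, 5.7) to (11.5, 5.3), a distance of √(2.8² + 0.4²) ≈ 2.8.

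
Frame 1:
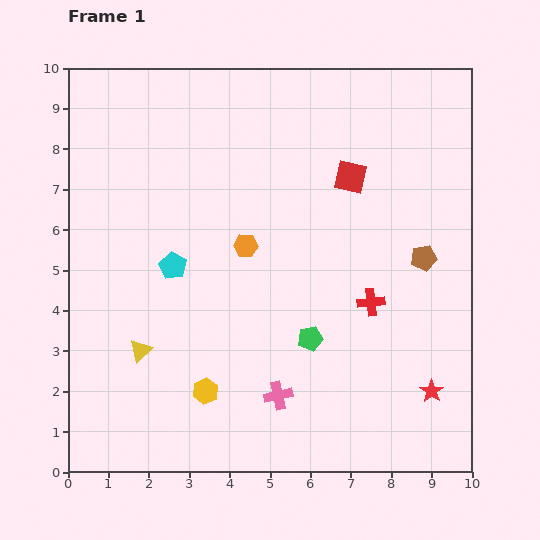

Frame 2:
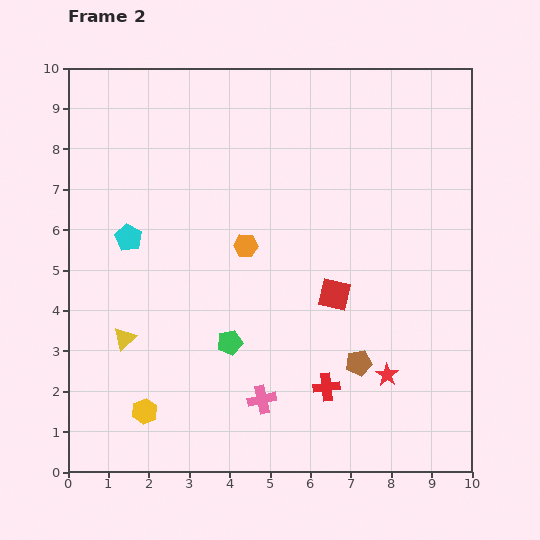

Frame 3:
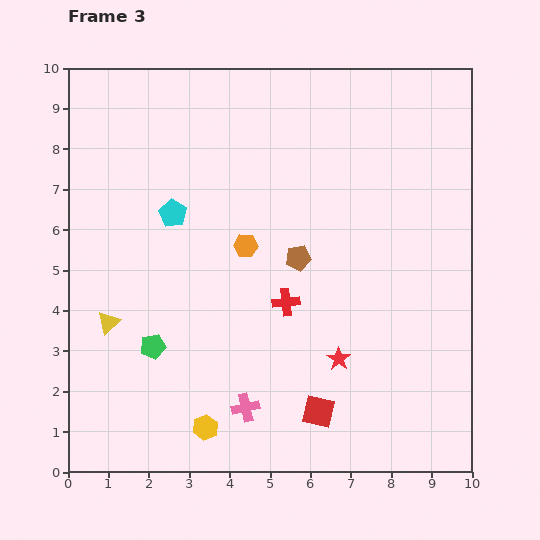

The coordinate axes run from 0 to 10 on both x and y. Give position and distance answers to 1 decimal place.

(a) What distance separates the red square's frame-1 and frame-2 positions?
2.9

The red square moved from (7.0, 7.3) to (6.6, 4.4), a distance of √(0.4² + 2.9²) ≈ 2.9.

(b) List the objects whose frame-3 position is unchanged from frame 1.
the orange hexagon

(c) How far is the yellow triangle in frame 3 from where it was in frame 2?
0.6

The yellow triangle moved from (1.4, 3.3) to (1.0, 3.7), a distance of √(0.4² + 0.4²) ≈ 0.6.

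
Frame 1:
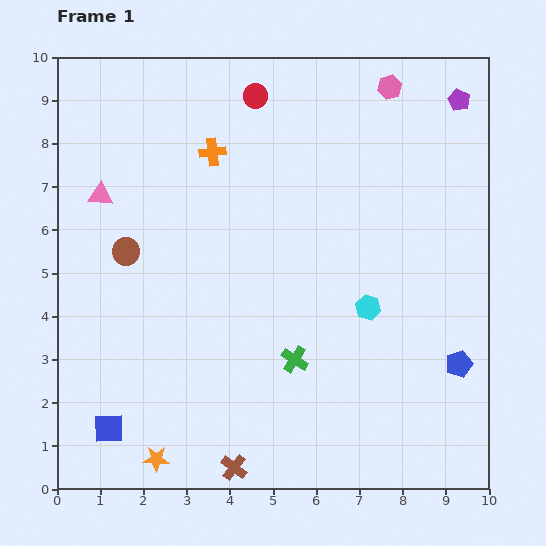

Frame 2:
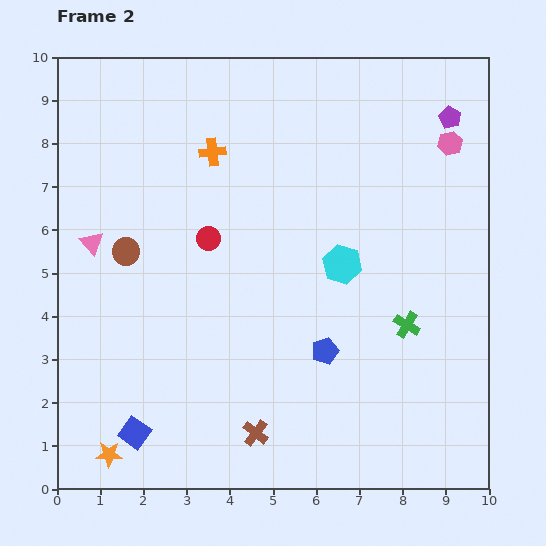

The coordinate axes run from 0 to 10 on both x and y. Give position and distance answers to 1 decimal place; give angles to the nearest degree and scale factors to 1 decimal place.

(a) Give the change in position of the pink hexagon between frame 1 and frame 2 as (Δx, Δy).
(1.4, -1.3)

The pink hexagon was at (7.7, 9.3) in frame 1 and (9.1, 8.0) in frame 2.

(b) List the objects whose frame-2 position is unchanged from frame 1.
the brown circle, the orange cross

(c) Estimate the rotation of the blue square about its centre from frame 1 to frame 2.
36° clockwise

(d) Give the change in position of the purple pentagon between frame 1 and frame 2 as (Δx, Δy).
(-0.2, -0.4)

The purple pentagon was at (9.3, 9.0) in frame 1 and (9.1, 8.6) in frame 2.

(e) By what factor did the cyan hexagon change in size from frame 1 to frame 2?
1.6×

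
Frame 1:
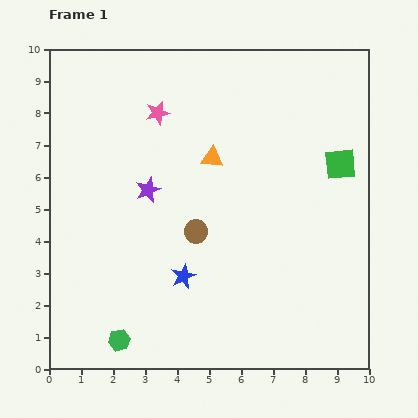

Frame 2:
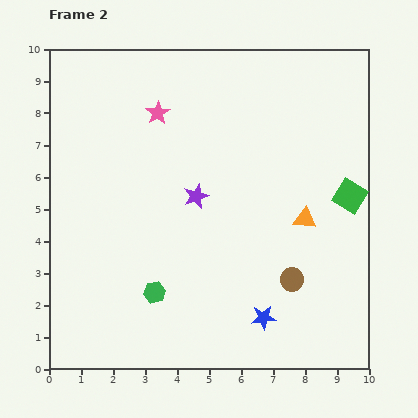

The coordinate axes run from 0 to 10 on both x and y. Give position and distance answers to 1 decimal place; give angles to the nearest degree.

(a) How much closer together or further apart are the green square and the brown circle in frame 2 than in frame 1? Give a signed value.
-1.8

Distance in frame 1: 5.0. Distance in frame 2: 3.2.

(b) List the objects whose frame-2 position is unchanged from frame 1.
the pink star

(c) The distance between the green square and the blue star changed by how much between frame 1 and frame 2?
-1.3

Distance in frame 1: 6.0. Distance in frame 2: 4.7.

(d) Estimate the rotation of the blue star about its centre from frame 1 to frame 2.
19° clockwise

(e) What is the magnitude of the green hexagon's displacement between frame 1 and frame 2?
1.9

The green hexagon moved from (2.2, 0.9) to (3.3, 2.4), a distance of √(1.1² + 1.5²) ≈ 1.9.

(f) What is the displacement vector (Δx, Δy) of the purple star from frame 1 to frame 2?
(1.5, -0.2)

The purple star was at (3.1, 5.6) in frame 1 and (4.6, 5.4) in frame 2.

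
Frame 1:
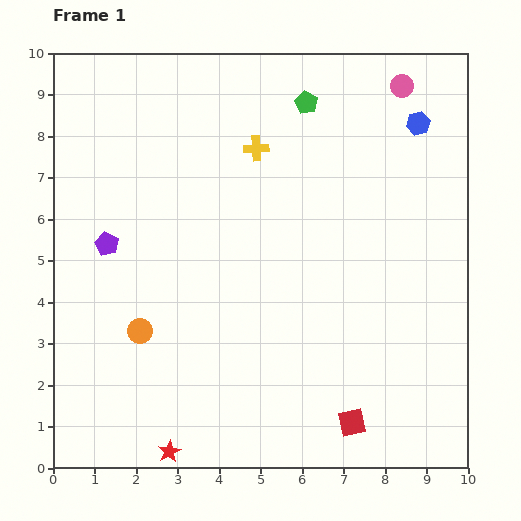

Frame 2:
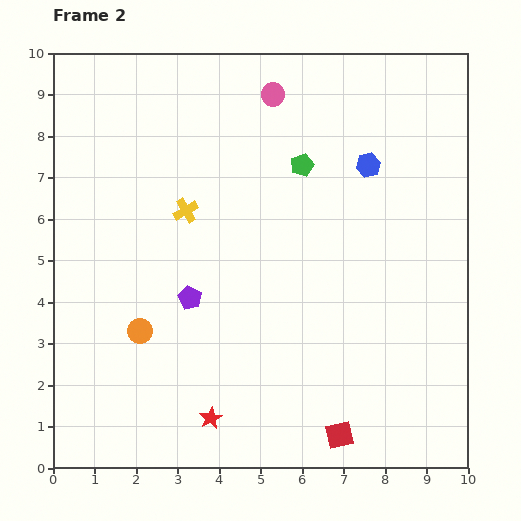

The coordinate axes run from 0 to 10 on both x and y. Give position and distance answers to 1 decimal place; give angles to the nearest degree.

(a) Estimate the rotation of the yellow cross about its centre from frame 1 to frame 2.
28° counter-clockwise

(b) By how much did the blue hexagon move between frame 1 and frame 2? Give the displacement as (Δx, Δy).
(-1.2, -1.0)

The blue hexagon was at (8.8, 8.3) in frame 1 and (7.6, 7.3) in frame 2.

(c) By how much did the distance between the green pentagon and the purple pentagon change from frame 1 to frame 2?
-1.7

Distance in frame 1: 5.9. Distance in frame 2: 4.2.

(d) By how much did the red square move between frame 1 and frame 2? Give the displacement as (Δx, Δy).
(-0.3, -0.3)

The red square was at (7.2, 1.1) in frame 1 and (6.9, 0.8) in frame 2.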